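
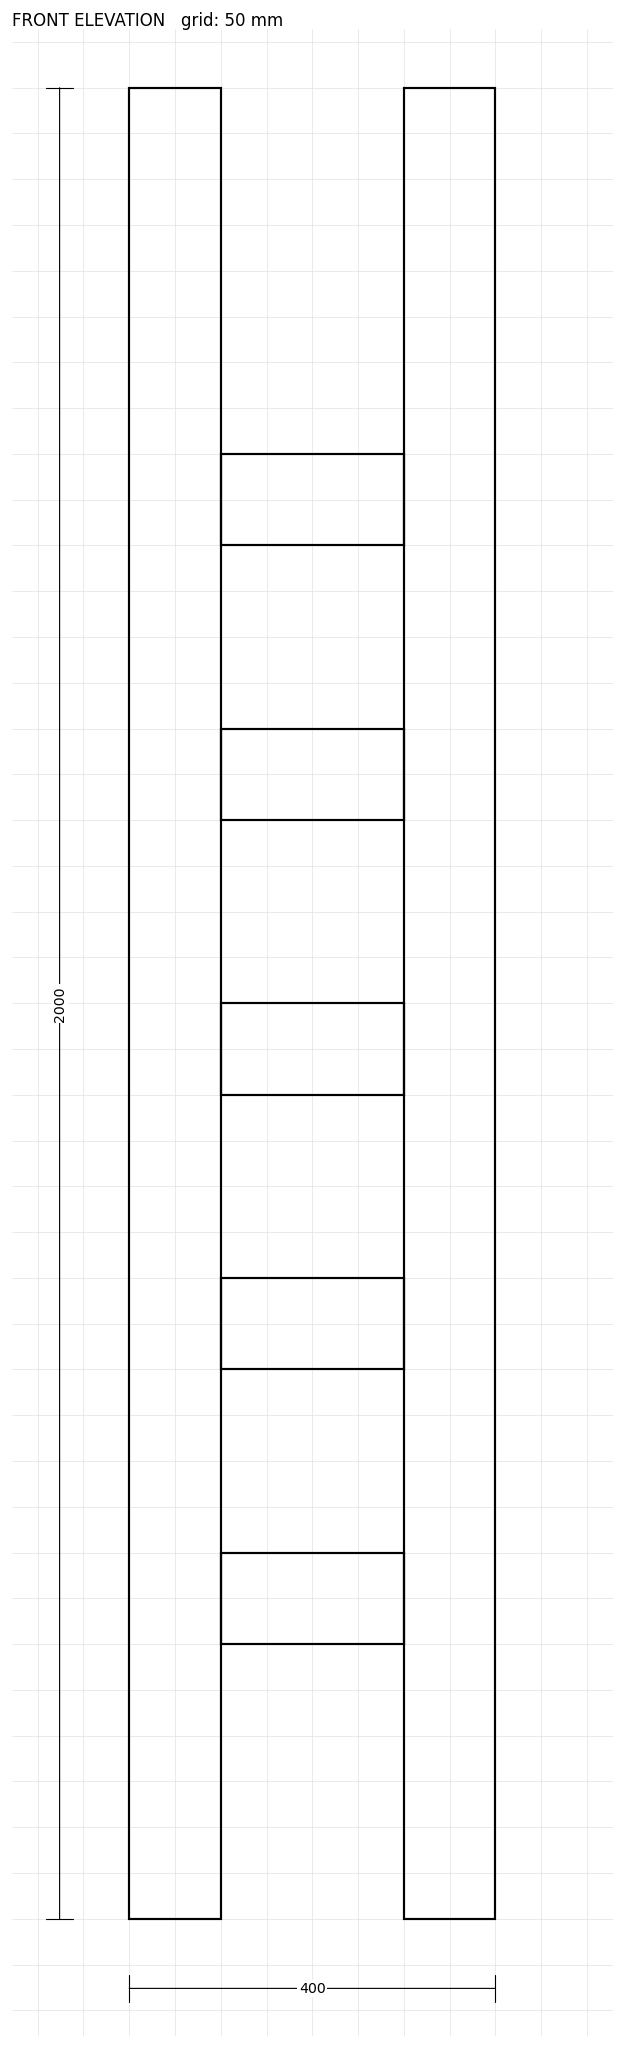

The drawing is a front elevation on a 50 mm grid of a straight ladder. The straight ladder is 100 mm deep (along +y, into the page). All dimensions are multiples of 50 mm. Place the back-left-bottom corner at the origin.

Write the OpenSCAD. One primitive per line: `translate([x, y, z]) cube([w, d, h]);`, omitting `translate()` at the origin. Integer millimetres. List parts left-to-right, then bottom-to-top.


cube([100, 100, 2000]);
translate([100, 0, 300]) cube([200, 100, 100]);
translate([100, 0, 600]) cube([200, 100, 100]);
translate([100, 0, 900]) cube([200, 100, 100]);
translate([100, 0, 1200]) cube([200, 100, 100]);
translate([100, 0, 1500]) cube([200, 100, 100]);
translate([300, 0, 0]) cube([100, 100, 2000]);


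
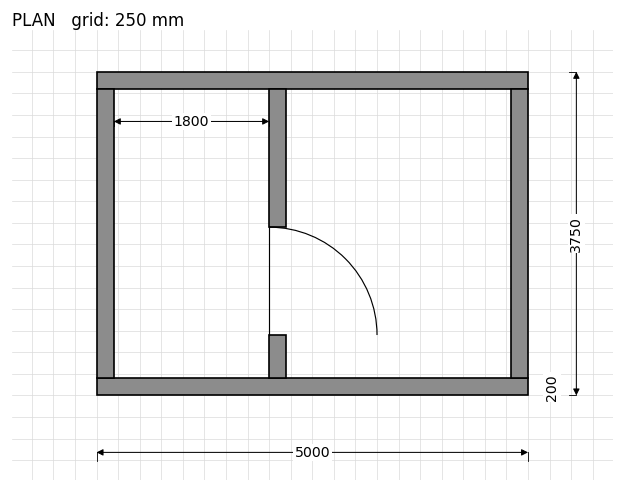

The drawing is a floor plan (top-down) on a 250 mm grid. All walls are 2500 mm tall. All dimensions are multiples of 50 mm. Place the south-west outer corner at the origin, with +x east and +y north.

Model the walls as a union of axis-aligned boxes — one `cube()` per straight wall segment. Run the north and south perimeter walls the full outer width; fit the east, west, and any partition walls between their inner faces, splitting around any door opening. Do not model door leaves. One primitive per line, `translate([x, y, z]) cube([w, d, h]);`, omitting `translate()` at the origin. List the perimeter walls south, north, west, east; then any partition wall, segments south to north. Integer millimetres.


cube([5000, 200, 2500]);
translate([0, 3550, 0]) cube([5000, 200, 2500]);
translate([0, 200, 0]) cube([200, 3350, 2500]);
translate([4800, 200, 0]) cube([200, 3350, 2500]);
translate([2000, 200, 0]) cube([200, 500, 2500]);
translate([2000, 1950, 0]) cube([200, 1600, 2500]);


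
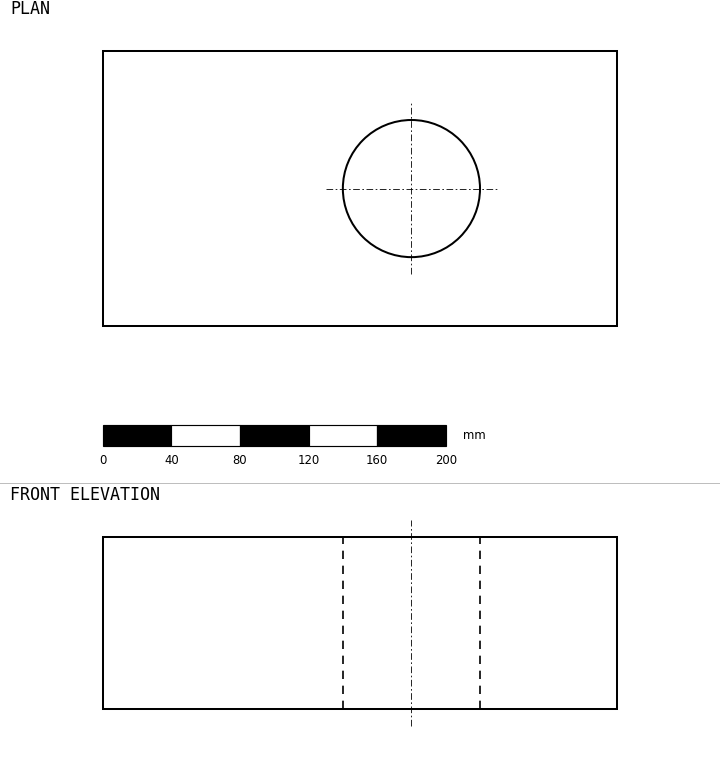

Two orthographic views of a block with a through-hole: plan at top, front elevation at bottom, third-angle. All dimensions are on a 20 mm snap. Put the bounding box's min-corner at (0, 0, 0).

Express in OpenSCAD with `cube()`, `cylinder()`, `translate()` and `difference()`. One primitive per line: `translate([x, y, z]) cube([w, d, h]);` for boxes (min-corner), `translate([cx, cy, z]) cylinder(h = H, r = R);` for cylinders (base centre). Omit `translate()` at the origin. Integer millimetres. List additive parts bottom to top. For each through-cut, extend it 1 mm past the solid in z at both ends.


difference() {
  cube([300, 160, 100]);
  translate([180, 80, -1]) cylinder(h = 102, r = 40);
}


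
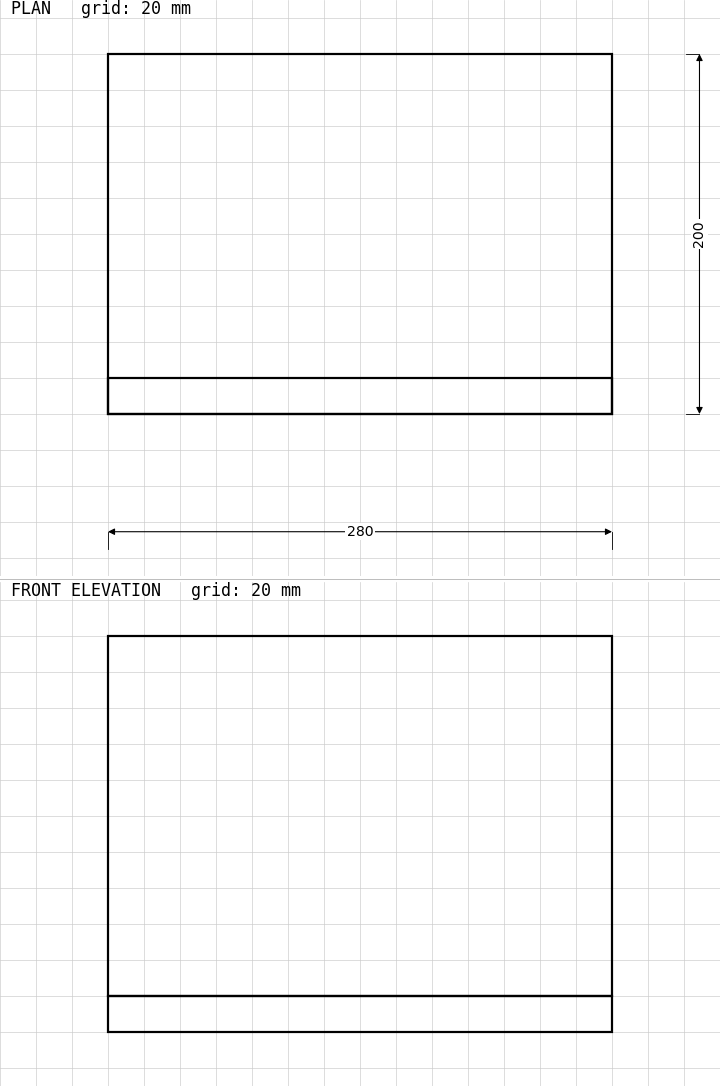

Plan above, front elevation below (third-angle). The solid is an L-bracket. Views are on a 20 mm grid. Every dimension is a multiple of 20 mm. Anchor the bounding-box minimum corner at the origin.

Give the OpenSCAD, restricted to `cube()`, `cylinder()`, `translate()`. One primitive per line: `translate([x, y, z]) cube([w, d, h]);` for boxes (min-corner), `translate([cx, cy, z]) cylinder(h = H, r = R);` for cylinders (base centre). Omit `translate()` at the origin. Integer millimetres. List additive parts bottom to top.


cube([280, 200, 20]);
translate([0, 0, 20]) cube([280, 20, 200]);


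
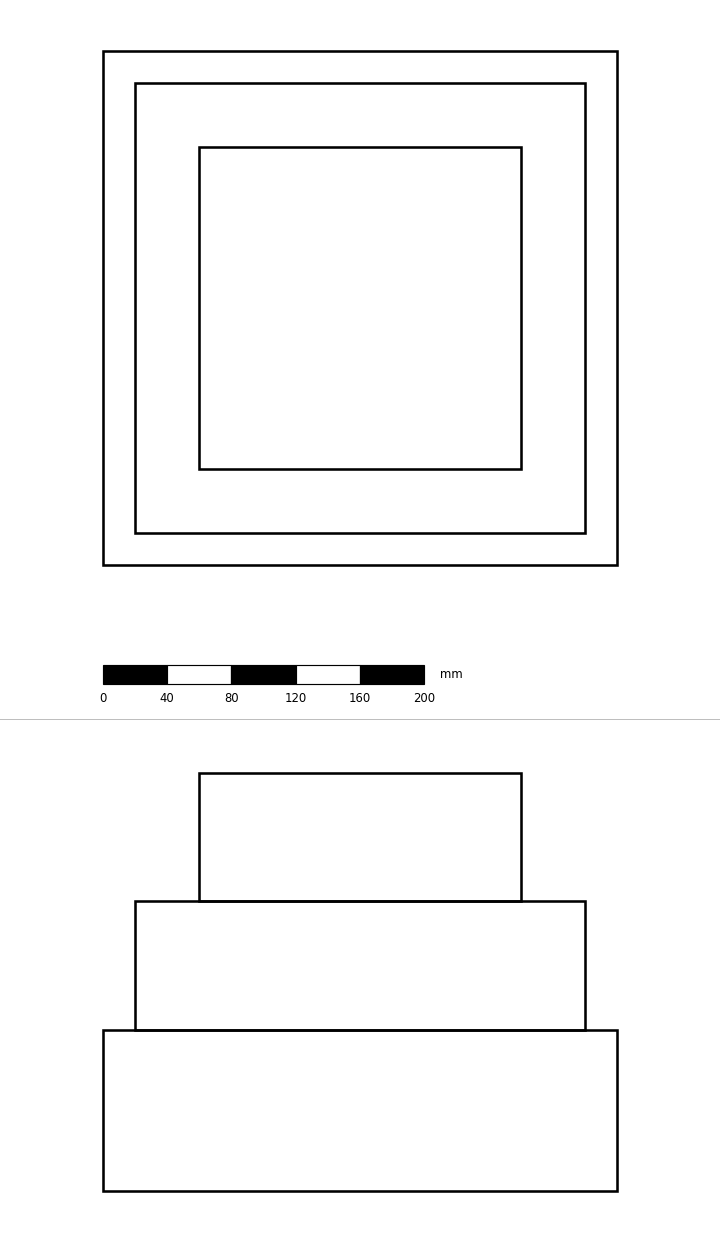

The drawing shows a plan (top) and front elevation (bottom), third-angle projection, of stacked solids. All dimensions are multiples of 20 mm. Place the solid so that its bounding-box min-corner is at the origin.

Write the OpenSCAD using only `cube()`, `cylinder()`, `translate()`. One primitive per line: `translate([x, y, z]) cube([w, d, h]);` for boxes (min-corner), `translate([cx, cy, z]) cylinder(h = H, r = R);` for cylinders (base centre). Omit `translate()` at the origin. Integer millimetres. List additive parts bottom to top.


cube([320, 320, 100]);
translate([20, 20, 100]) cube([280, 280, 80]);
translate([60, 60, 180]) cube([200, 200, 80]);


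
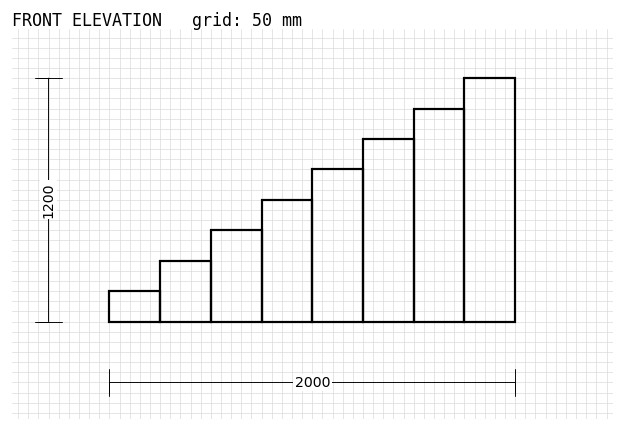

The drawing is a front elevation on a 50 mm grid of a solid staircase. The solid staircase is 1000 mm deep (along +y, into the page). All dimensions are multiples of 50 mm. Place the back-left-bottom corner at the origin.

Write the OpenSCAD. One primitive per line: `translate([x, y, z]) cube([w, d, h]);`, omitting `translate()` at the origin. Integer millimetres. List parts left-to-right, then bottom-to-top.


cube([250, 1000, 150]);
translate([250, 0, 0]) cube([250, 1000, 300]);
translate([500, 0, 0]) cube([250, 1000, 450]);
translate([750, 0, 0]) cube([250, 1000, 600]);
translate([1000, 0, 0]) cube([250, 1000, 750]);
translate([1250, 0, 0]) cube([250, 1000, 900]);
translate([1500, 0, 0]) cube([250, 1000, 1050]);
translate([1750, 0, 0]) cube([250, 1000, 1200]);


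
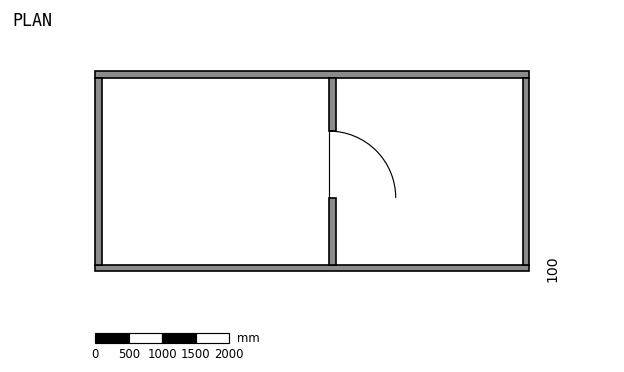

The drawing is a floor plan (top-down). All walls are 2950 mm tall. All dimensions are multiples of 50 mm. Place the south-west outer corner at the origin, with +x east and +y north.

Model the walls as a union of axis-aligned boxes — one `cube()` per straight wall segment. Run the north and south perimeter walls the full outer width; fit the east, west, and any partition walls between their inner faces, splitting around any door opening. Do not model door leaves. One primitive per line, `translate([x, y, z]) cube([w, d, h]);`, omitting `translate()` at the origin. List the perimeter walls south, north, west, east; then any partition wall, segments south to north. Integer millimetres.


cube([6500, 100, 2950]);
translate([0, 2900, 0]) cube([6500, 100, 2950]);
translate([0, 100, 0]) cube([100, 2800, 2950]);
translate([6400, 100, 0]) cube([100, 2800, 2950]);
translate([3500, 100, 0]) cube([100, 1000, 2950]);
translate([3500, 2100, 0]) cube([100, 800, 2950]);


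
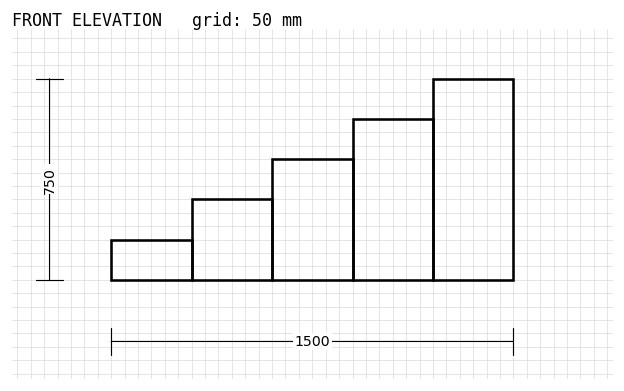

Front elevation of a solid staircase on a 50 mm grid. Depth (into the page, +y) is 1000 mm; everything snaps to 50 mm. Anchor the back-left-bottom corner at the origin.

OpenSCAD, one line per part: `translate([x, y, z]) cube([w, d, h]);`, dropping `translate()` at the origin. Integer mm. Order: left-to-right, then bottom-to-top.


cube([300, 1000, 150]);
translate([300, 0, 0]) cube([300, 1000, 300]);
translate([600, 0, 0]) cube([300, 1000, 450]);
translate([900, 0, 0]) cube([300, 1000, 600]);
translate([1200, 0, 0]) cube([300, 1000, 750]);


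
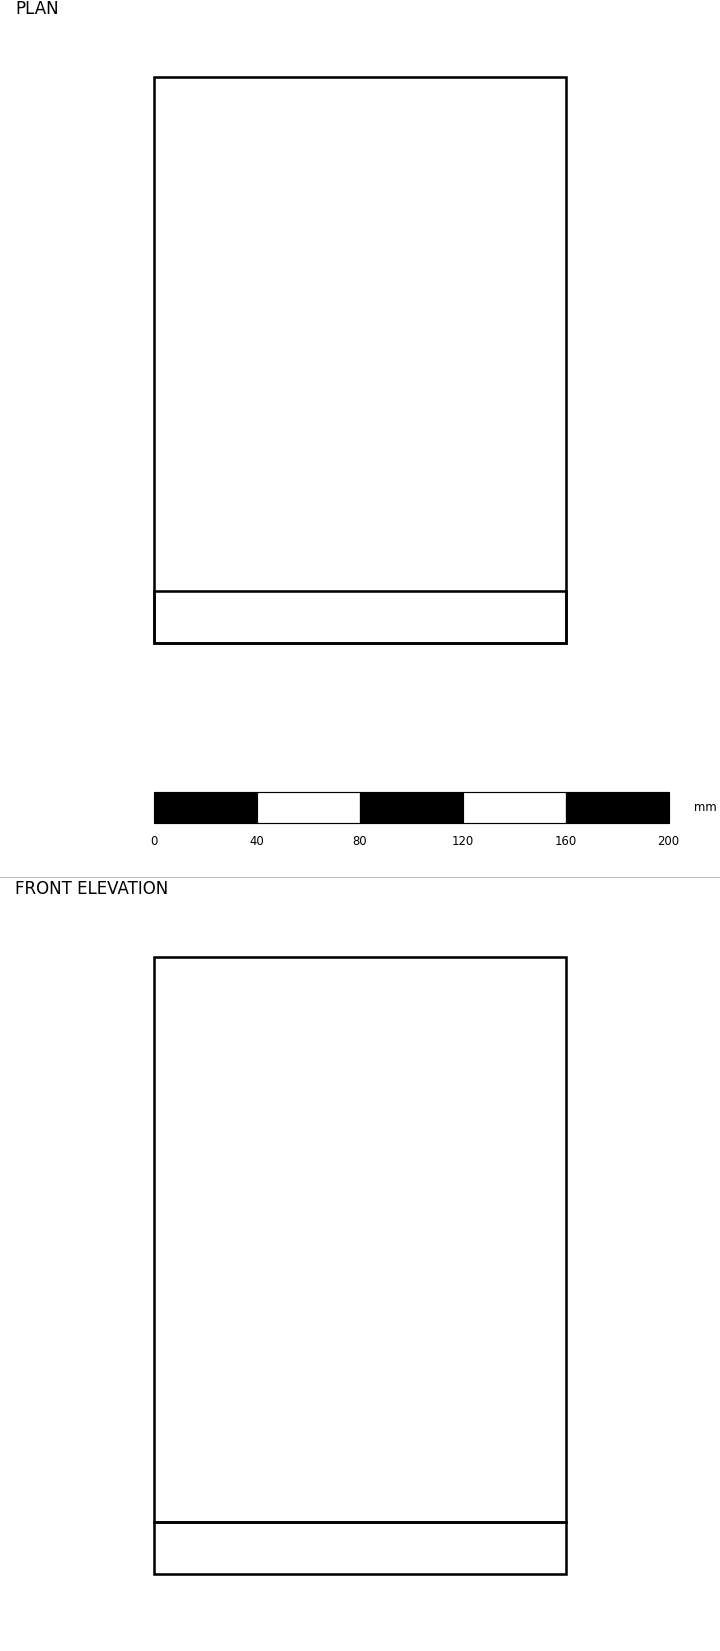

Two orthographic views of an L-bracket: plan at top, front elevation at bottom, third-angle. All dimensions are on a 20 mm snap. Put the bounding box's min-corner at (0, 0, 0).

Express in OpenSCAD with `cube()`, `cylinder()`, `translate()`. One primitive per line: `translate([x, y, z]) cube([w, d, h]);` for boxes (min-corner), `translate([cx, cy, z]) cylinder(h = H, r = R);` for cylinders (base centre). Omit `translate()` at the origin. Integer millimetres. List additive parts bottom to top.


cube([160, 220, 20]);
translate([0, 0, 20]) cube([160, 20, 220]);


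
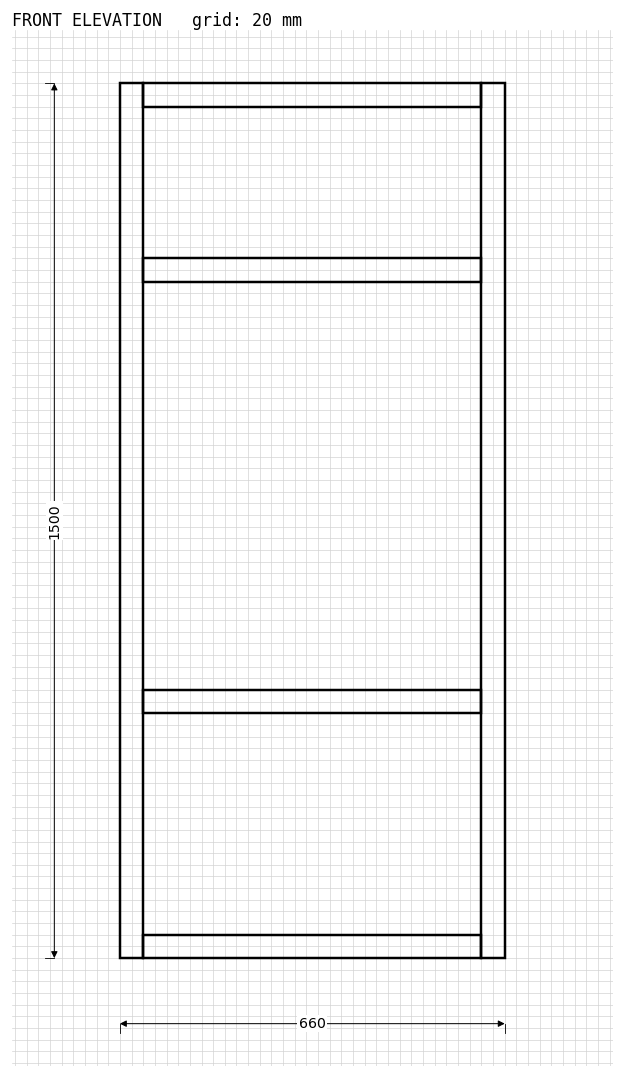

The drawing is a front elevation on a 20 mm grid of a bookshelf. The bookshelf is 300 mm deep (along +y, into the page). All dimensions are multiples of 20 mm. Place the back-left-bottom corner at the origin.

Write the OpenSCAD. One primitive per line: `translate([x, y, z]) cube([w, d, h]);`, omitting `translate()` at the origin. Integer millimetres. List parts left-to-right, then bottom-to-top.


cube([40, 300, 1500]);
translate([40, 0, 0]) cube([580, 300, 40]);
translate([40, 0, 420]) cube([580, 300, 40]);
translate([40, 0, 1160]) cube([580, 300, 40]);
translate([40, 0, 1460]) cube([580, 300, 40]);
translate([620, 0, 0]) cube([40, 300, 1500]);


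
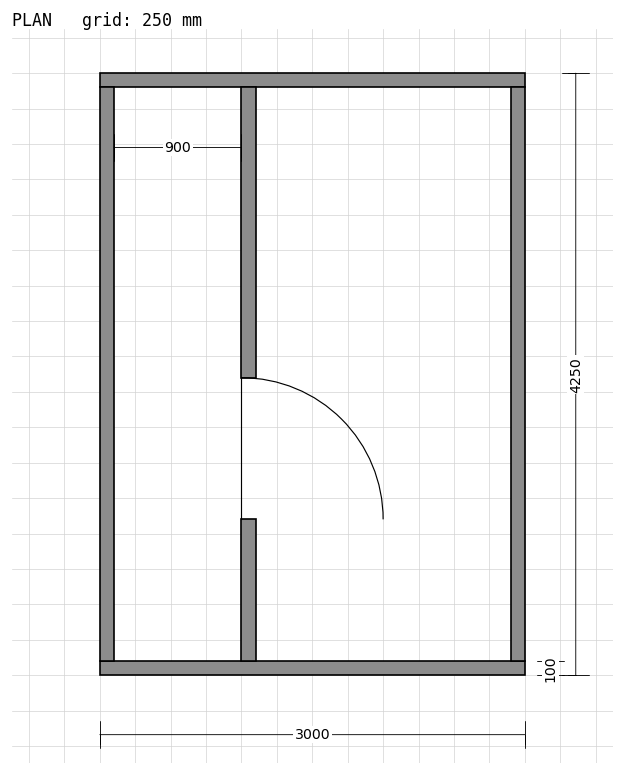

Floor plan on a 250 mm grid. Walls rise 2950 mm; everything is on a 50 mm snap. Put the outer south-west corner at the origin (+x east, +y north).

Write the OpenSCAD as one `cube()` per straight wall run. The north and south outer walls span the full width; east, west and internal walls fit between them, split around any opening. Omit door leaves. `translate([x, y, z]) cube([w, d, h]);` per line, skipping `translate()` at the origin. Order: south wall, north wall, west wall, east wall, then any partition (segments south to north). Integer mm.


cube([3000, 100, 2950]);
translate([0, 4150, 0]) cube([3000, 100, 2950]);
translate([0, 100, 0]) cube([100, 4050, 2950]);
translate([2900, 100, 0]) cube([100, 4050, 2950]);
translate([1000, 100, 0]) cube([100, 1000, 2950]);
translate([1000, 2100, 0]) cube([100, 2050, 2950]);


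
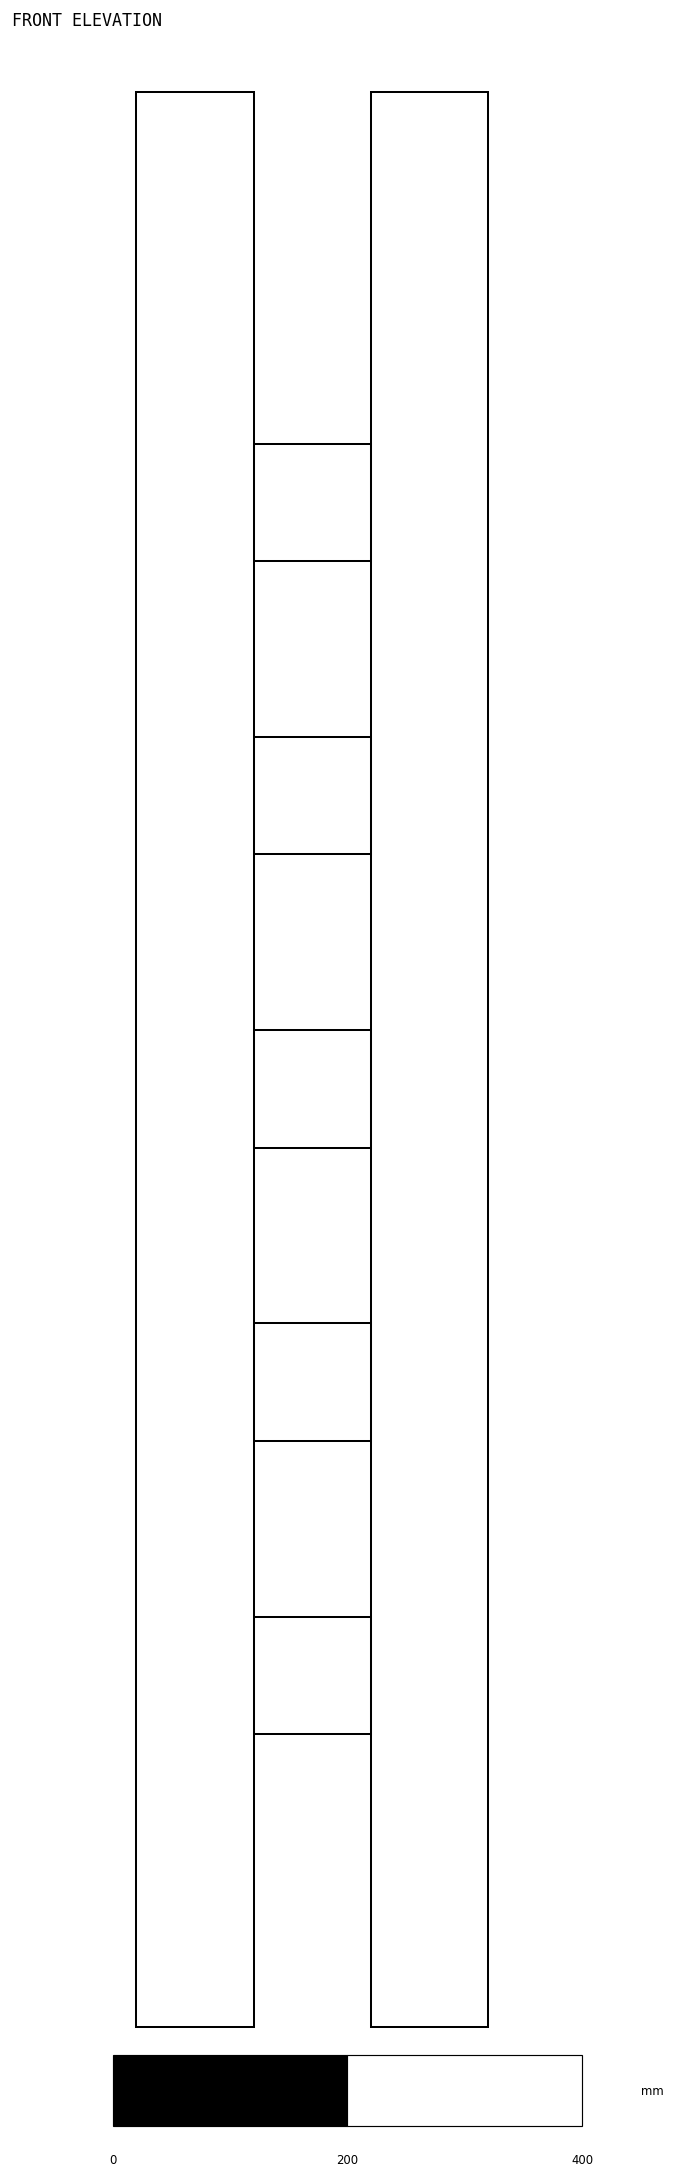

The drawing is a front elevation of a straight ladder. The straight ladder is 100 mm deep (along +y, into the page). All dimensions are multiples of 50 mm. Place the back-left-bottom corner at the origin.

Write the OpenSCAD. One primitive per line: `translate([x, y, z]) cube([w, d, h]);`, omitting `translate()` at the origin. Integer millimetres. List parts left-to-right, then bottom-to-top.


cube([100, 100, 1650]);
translate([100, 0, 250]) cube([100, 100, 100]);
translate([100, 0, 500]) cube([100, 100, 100]);
translate([100, 0, 750]) cube([100, 100, 100]);
translate([100, 0, 1000]) cube([100, 100, 100]);
translate([100, 0, 1250]) cube([100, 100, 100]);
translate([200, 0, 0]) cube([100, 100, 1650]);


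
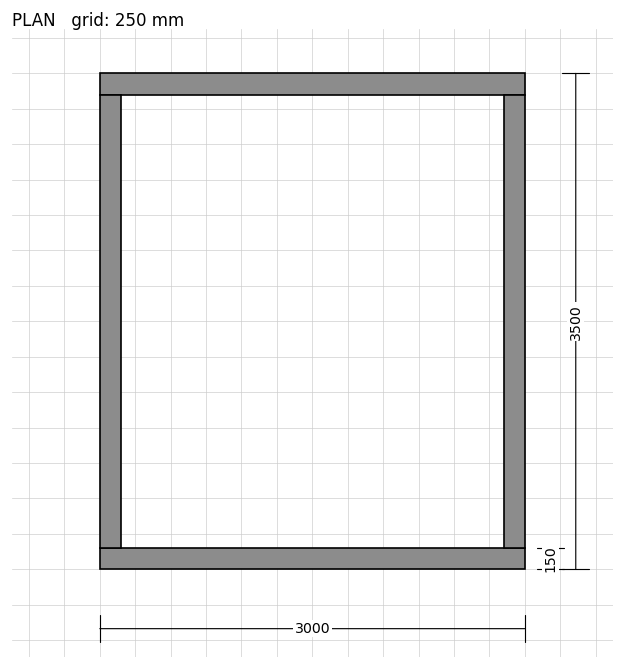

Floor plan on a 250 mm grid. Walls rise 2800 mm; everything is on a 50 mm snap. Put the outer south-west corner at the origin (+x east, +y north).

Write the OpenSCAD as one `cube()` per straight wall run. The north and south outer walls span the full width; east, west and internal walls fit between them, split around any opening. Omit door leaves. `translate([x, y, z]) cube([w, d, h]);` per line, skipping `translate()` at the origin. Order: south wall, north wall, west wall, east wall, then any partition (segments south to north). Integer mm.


cube([3000, 150, 2800]);
translate([0, 3350, 0]) cube([3000, 150, 2800]);
translate([0, 150, 0]) cube([150, 3200, 2800]);
translate([2850, 150, 0]) cube([150, 3200, 2800]);


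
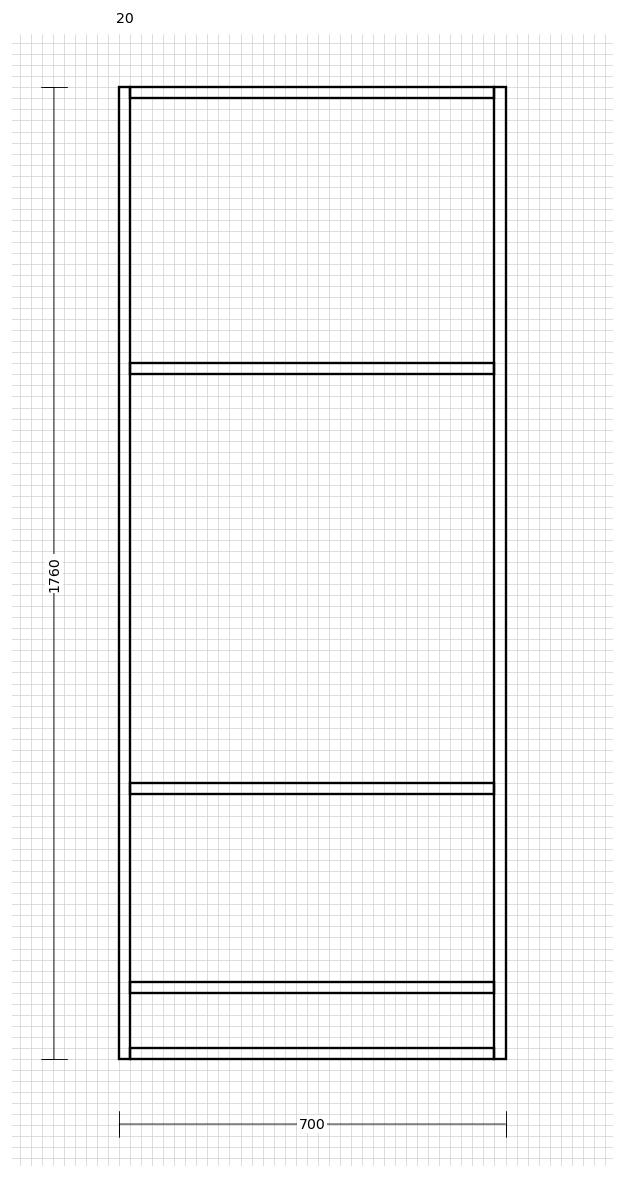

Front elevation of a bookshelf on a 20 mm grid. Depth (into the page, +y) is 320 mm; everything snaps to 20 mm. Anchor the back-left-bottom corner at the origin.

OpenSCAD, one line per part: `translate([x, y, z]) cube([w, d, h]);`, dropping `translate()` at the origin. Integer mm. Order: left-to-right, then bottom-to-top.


cube([20, 320, 1760]);
translate([20, 0, 0]) cube([660, 320, 20]);
translate([20, 0, 120]) cube([660, 320, 20]);
translate([20, 0, 480]) cube([660, 320, 20]);
translate([20, 0, 1240]) cube([660, 320, 20]);
translate([20, 0, 1740]) cube([660, 320, 20]);
translate([680, 0, 0]) cube([20, 320, 1760]);


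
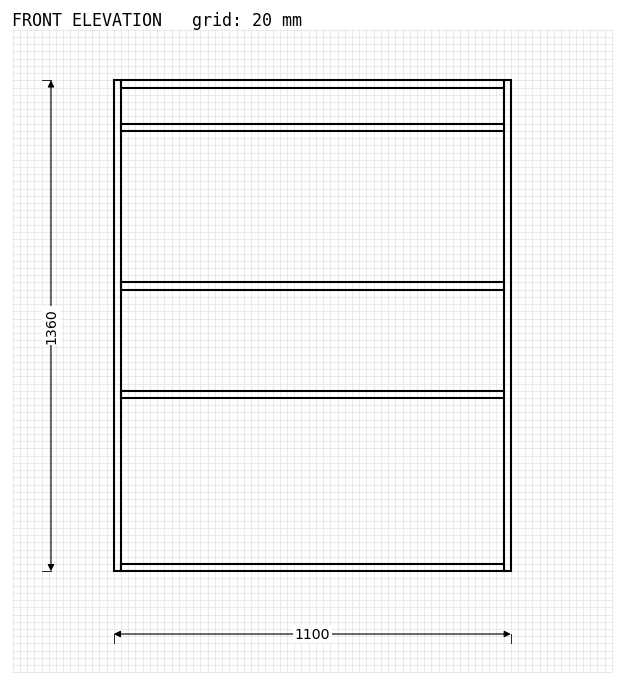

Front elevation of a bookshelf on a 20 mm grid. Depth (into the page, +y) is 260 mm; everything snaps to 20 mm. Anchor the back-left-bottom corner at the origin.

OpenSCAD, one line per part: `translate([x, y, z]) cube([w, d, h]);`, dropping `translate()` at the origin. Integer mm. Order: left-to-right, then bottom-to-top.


cube([20, 260, 1360]);
translate([20, 0, 0]) cube([1060, 260, 20]);
translate([20, 0, 480]) cube([1060, 260, 20]);
translate([20, 0, 780]) cube([1060, 260, 20]);
translate([20, 0, 1220]) cube([1060, 260, 20]);
translate([20, 0, 1340]) cube([1060, 260, 20]);
translate([1080, 0, 0]) cube([20, 260, 1360]);


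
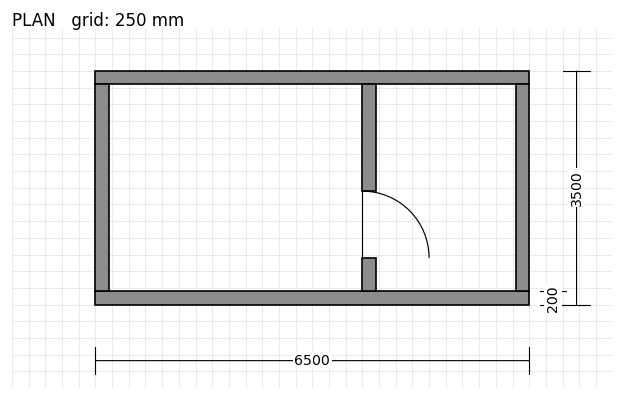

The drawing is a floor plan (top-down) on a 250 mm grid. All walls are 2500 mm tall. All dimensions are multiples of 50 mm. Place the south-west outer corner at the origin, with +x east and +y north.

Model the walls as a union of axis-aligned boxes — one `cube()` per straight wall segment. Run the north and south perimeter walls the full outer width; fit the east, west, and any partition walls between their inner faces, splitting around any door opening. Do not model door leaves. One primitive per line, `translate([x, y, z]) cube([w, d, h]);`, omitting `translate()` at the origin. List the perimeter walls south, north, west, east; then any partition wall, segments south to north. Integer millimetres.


cube([6500, 200, 2500]);
translate([0, 3300, 0]) cube([6500, 200, 2500]);
translate([0, 200, 0]) cube([200, 3100, 2500]);
translate([6300, 200, 0]) cube([200, 3100, 2500]);
translate([4000, 200, 0]) cube([200, 500, 2500]);
translate([4000, 1700, 0]) cube([200, 1600, 2500]);


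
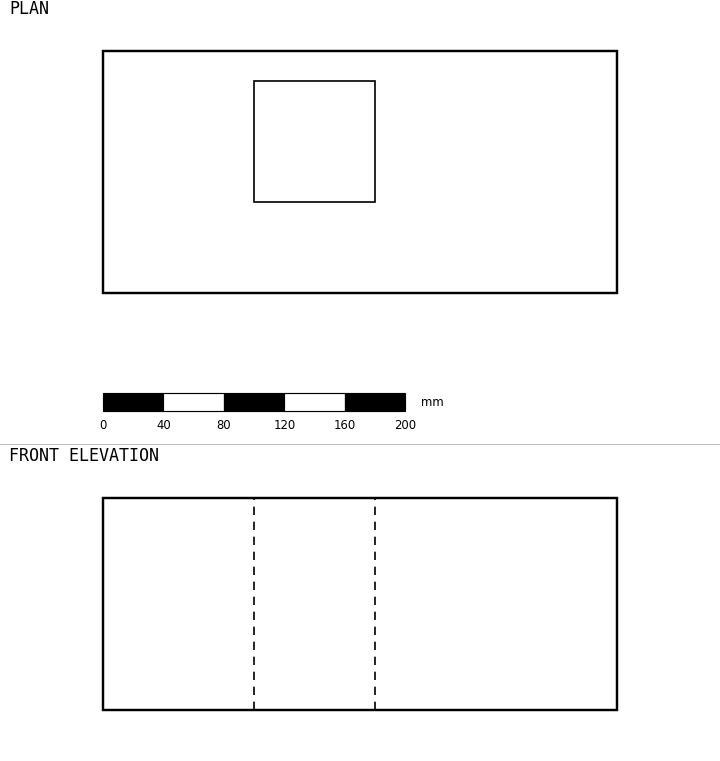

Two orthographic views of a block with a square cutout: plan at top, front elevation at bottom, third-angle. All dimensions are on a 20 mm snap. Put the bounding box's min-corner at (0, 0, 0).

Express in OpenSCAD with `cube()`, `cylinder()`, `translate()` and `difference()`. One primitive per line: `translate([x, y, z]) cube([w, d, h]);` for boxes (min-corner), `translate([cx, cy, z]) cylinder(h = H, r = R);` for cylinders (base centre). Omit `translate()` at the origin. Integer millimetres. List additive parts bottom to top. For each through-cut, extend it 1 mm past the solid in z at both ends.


difference() {
  cube([340, 160, 140]);
  translate([100, 60, -1]) cube([80, 80, 142]);
}


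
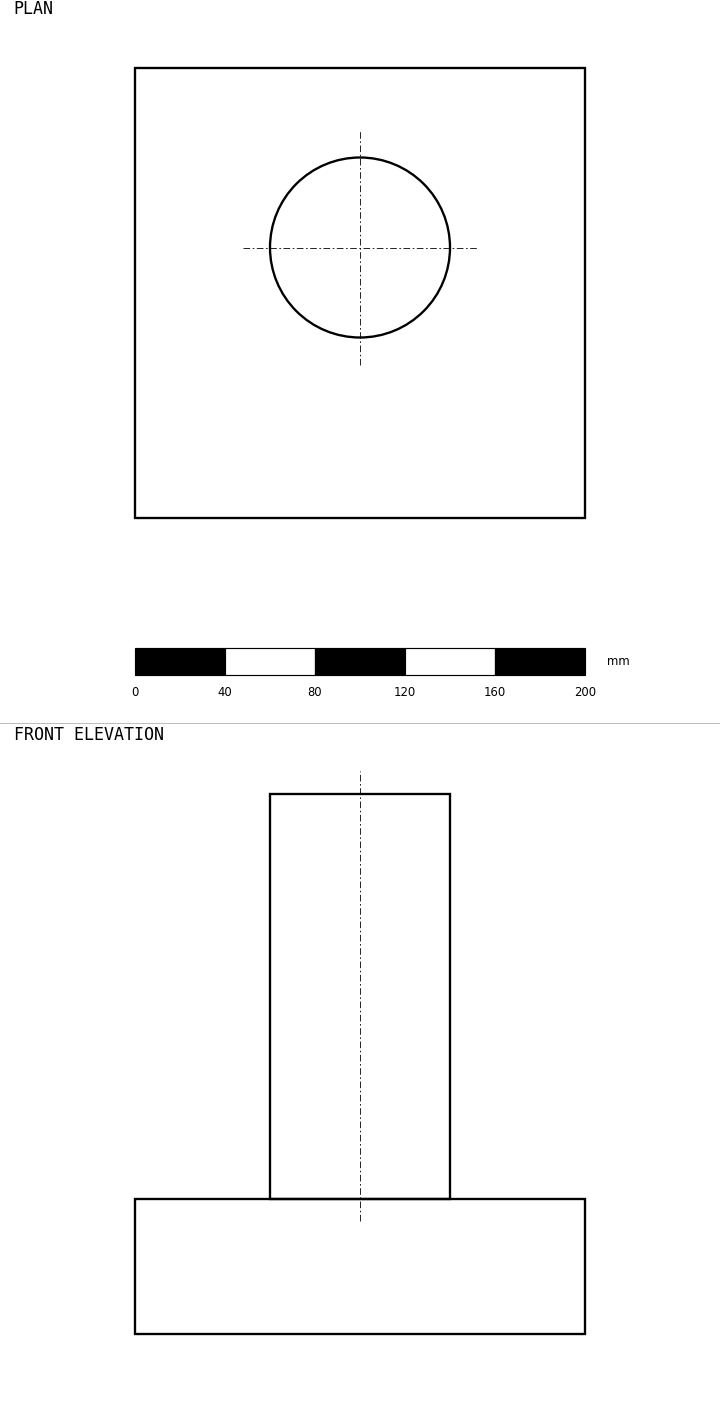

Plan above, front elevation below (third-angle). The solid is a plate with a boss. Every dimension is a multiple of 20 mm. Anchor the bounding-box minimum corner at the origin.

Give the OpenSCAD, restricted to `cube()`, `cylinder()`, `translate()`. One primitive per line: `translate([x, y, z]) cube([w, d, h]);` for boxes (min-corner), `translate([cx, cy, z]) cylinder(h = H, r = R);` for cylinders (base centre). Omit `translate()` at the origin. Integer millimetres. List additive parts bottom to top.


cube([200, 200, 60]);
translate([100, 120, 60]) cylinder(h = 180, r = 40);


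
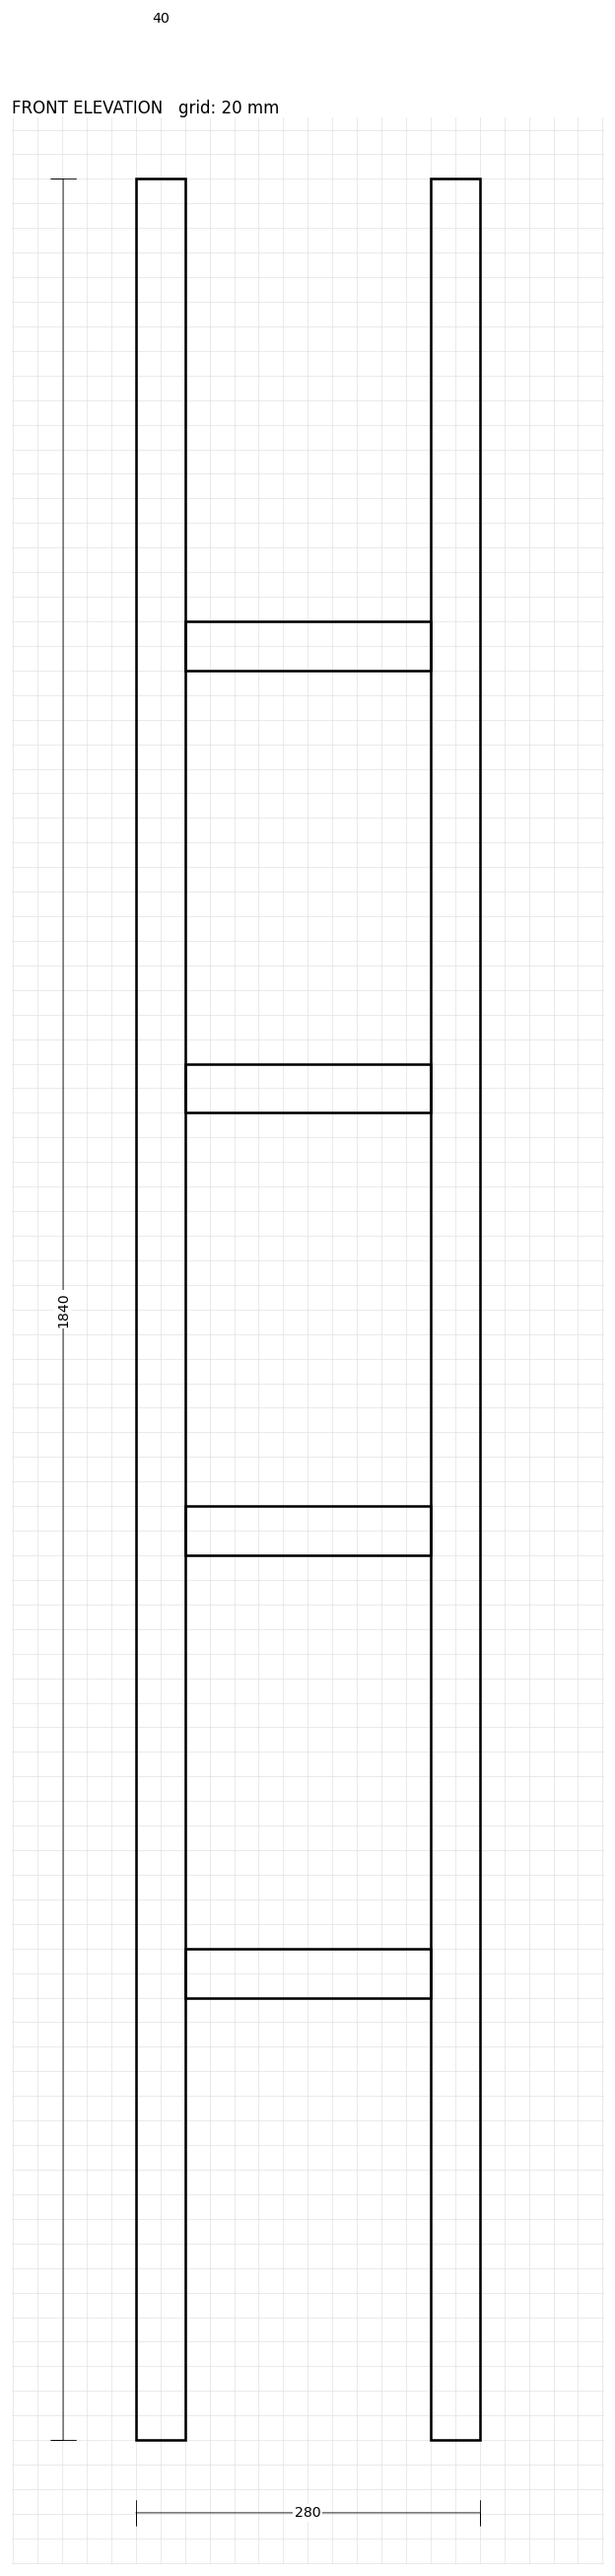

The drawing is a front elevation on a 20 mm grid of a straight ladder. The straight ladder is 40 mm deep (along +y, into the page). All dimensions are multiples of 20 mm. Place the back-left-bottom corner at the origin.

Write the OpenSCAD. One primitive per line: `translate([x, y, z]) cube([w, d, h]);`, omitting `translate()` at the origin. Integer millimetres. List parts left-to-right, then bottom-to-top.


cube([40, 40, 1840]);
translate([40, 0, 360]) cube([200, 40, 40]);
translate([40, 0, 720]) cube([200, 40, 40]);
translate([40, 0, 1080]) cube([200, 40, 40]);
translate([40, 0, 1440]) cube([200, 40, 40]);
translate([240, 0, 0]) cube([40, 40, 1840]);


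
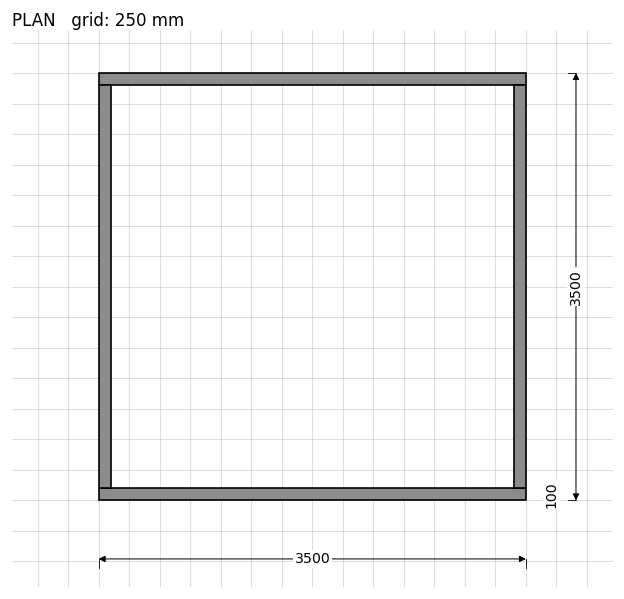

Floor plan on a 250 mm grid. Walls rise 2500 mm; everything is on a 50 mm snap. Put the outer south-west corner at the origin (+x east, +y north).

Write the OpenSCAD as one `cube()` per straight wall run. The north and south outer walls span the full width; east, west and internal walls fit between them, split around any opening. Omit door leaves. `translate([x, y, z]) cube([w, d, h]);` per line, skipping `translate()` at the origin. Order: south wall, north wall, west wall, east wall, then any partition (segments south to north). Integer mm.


cube([3500, 100, 2500]);
translate([0, 3400, 0]) cube([3500, 100, 2500]);
translate([0, 100, 0]) cube([100, 3300, 2500]);
translate([3400, 100, 0]) cube([100, 3300, 2500]);


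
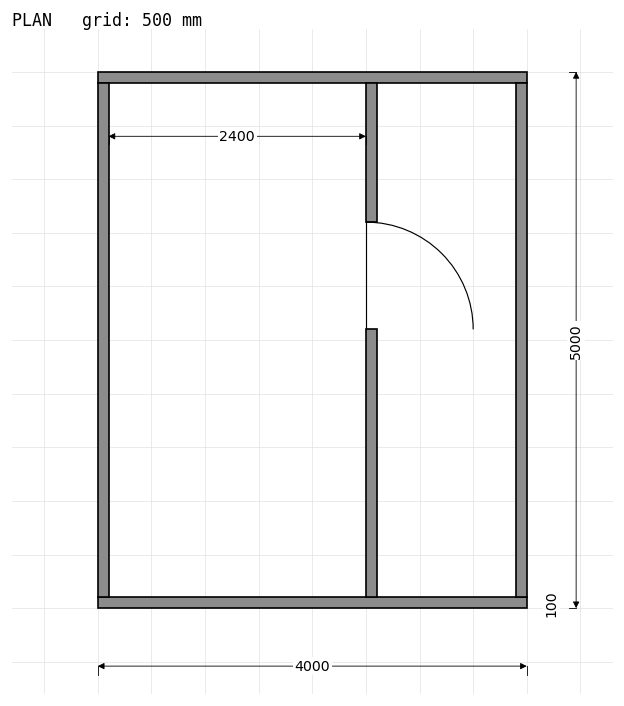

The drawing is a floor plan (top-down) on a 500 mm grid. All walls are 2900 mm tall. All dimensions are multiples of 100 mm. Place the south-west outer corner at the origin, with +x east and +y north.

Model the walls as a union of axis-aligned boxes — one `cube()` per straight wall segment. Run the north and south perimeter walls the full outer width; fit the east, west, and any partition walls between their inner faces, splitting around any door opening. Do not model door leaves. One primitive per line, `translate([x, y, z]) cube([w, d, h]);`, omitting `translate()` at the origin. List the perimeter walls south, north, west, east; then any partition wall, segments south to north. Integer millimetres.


cube([4000, 100, 2900]);
translate([0, 4900, 0]) cube([4000, 100, 2900]);
translate([0, 100, 0]) cube([100, 4800, 2900]);
translate([3900, 100, 0]) cube([100, 4800, 2900]);
translate([2500, 100, 0]) cube([100, 2500, 2900]);
translate([2500, 3600, 0]) cube([100, 1300, 2900]);


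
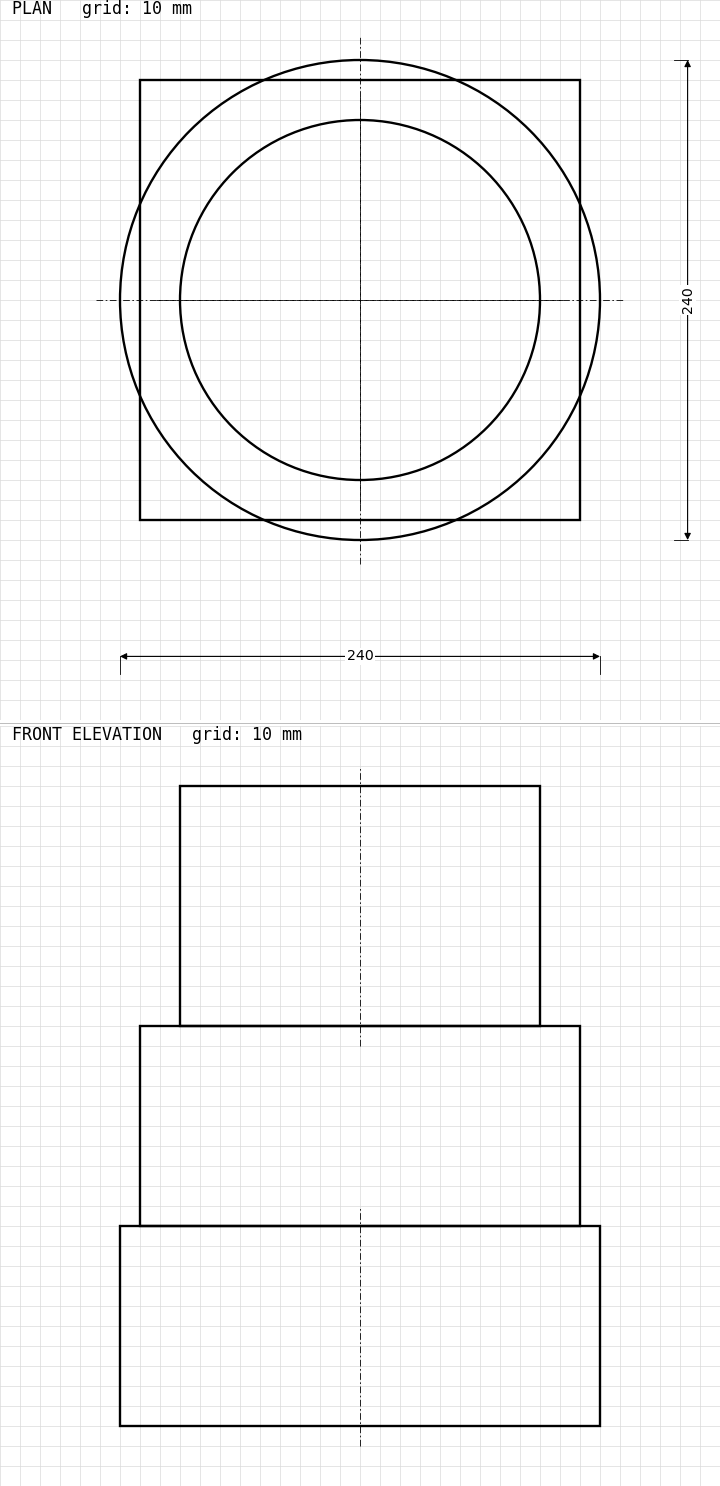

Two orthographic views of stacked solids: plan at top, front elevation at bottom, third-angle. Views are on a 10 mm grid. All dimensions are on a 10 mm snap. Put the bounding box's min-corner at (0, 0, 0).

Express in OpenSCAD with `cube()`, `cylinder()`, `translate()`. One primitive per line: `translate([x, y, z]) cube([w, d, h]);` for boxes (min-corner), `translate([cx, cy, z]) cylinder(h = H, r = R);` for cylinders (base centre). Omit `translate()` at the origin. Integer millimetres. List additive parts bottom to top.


translate([120, 120, 0]) cylinder(h = 100, r = 120);
translate([10, 10, 100]) cube([220, 220, 100]);
translate([120, 120, 200]) cylinder(h = 120, r = 90);


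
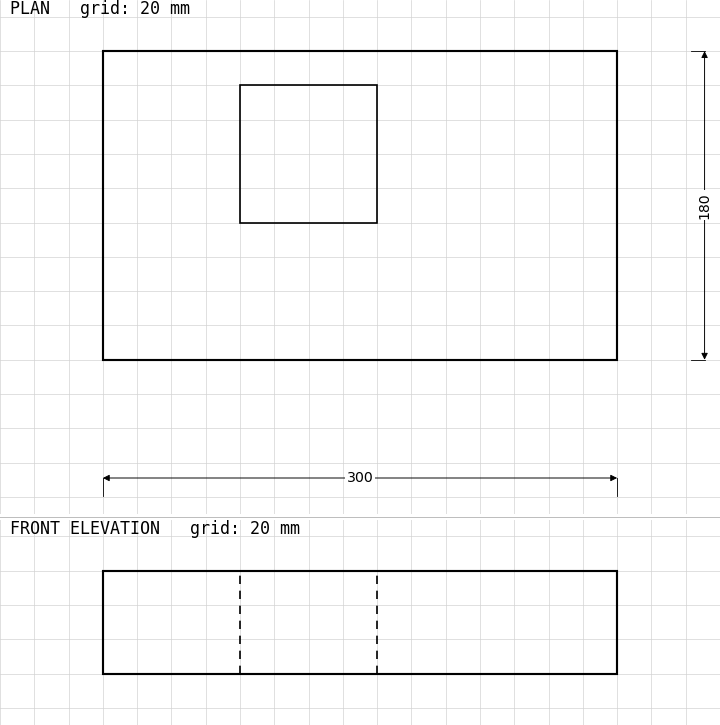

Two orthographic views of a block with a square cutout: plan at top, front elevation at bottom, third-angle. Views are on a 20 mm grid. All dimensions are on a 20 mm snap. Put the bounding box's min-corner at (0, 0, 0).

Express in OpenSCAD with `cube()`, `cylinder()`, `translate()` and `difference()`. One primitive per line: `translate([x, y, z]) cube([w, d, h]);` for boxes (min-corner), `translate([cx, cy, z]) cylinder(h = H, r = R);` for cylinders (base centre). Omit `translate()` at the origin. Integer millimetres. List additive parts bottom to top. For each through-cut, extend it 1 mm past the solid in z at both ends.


difference() {
  cube([300, 180, 60]);
  translate([80, 80, -1]) cube([80, 80, 62]);
}


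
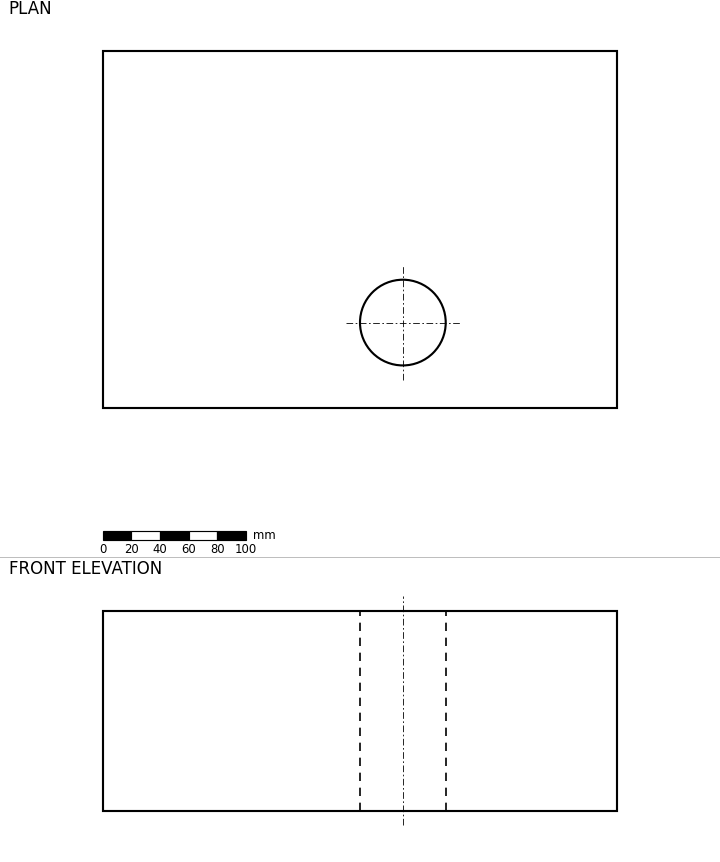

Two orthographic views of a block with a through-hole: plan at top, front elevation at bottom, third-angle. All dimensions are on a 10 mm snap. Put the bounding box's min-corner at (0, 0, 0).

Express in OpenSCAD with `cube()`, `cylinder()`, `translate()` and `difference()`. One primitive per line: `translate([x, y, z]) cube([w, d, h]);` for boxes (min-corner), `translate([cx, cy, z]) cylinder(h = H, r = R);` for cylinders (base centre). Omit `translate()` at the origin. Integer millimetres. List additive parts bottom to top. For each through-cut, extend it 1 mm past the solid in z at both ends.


difference() {
  cube([360, 250, 140]);
  translate([210, 60, -1]) cylinder(h = 142, r = 30);
}


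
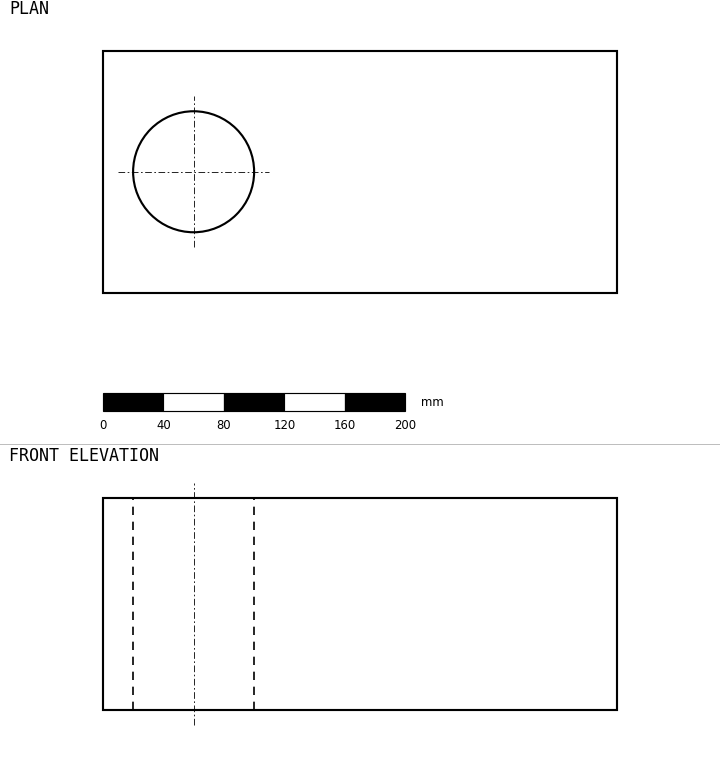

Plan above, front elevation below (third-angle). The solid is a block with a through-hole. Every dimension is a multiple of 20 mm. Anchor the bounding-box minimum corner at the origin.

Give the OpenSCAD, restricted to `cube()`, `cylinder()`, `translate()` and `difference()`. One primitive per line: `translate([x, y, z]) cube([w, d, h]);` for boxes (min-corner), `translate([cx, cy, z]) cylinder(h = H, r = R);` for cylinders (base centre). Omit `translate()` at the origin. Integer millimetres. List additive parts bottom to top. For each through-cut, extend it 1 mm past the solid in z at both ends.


difference() {
  cube([340, 160, 140]);
  translate([60, 80, -1]) cylinder(h = 142, r = 40);
}


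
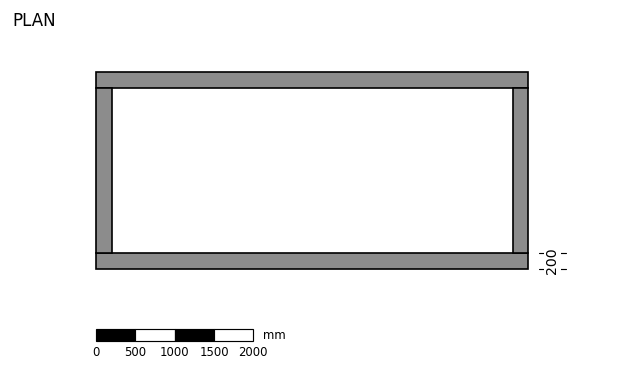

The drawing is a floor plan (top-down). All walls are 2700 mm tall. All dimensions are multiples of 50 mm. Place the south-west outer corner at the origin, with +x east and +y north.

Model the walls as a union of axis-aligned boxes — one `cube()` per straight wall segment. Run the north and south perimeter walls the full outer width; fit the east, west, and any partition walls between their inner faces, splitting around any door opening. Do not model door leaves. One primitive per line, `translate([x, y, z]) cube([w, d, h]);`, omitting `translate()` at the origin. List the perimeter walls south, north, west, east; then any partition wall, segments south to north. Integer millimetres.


cube([5500, 200, 2700]);
translate([0, 2300, 0]) cube([5500, 200, 2700]);
translate([0, 200, 0]) cube([200, 2100, 2700]);
translate([5300, 200, 0]) cube([200, 2100, 2700]);


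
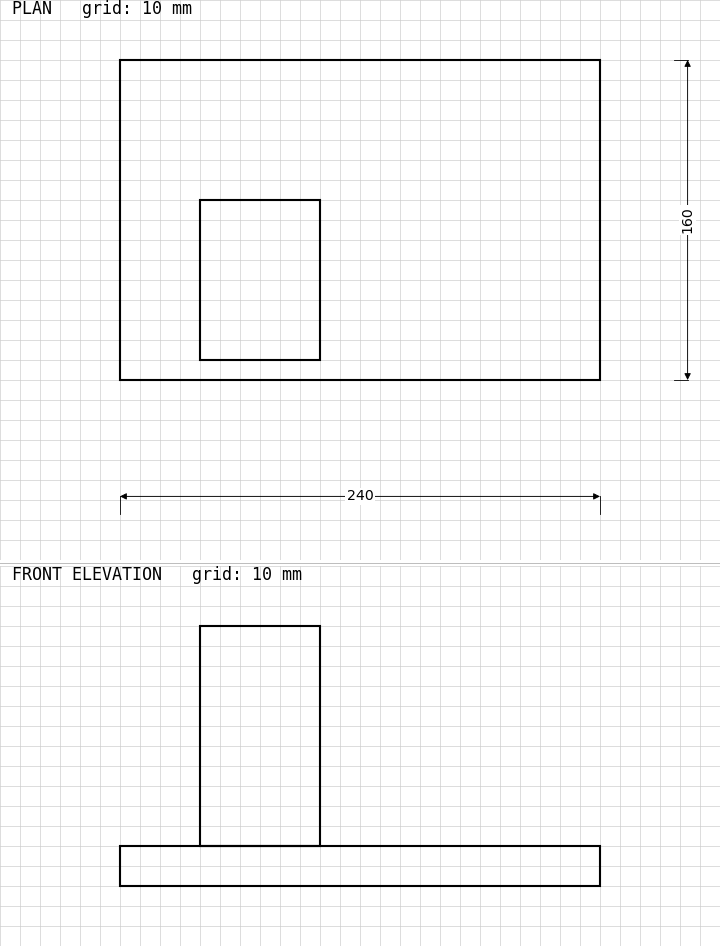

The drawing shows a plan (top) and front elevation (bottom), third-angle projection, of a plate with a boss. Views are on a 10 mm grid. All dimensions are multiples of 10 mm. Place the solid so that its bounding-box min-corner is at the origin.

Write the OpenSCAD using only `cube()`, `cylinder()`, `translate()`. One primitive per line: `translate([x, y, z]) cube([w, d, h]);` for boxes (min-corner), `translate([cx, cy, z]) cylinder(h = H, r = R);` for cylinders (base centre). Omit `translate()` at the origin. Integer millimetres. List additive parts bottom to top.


cube([240, 160, 20]);
translate([40, 10, 20]) cube([60, 80, 110]);


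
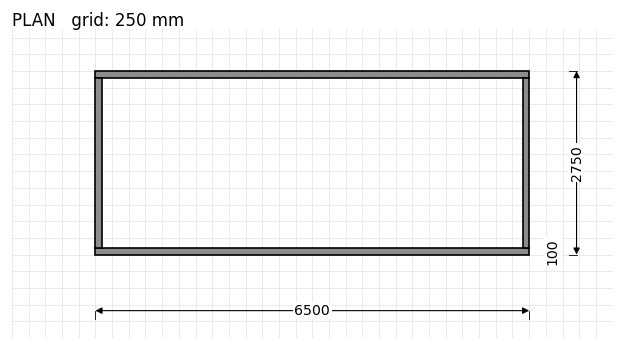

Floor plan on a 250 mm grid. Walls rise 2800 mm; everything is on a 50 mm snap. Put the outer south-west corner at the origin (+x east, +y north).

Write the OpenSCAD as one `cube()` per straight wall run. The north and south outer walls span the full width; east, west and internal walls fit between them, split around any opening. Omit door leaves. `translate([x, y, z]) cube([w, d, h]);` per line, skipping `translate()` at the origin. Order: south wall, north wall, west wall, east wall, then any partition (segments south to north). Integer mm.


cube([6500, 100, 2800]);
translate([0, 2650, 0]) cube([6500, 100, 2800]);
translate([0, 100, 0]) cube([100, 2550, 2800]);
translate([6400, 100, 0]) cube([100, 2550, 2800]);


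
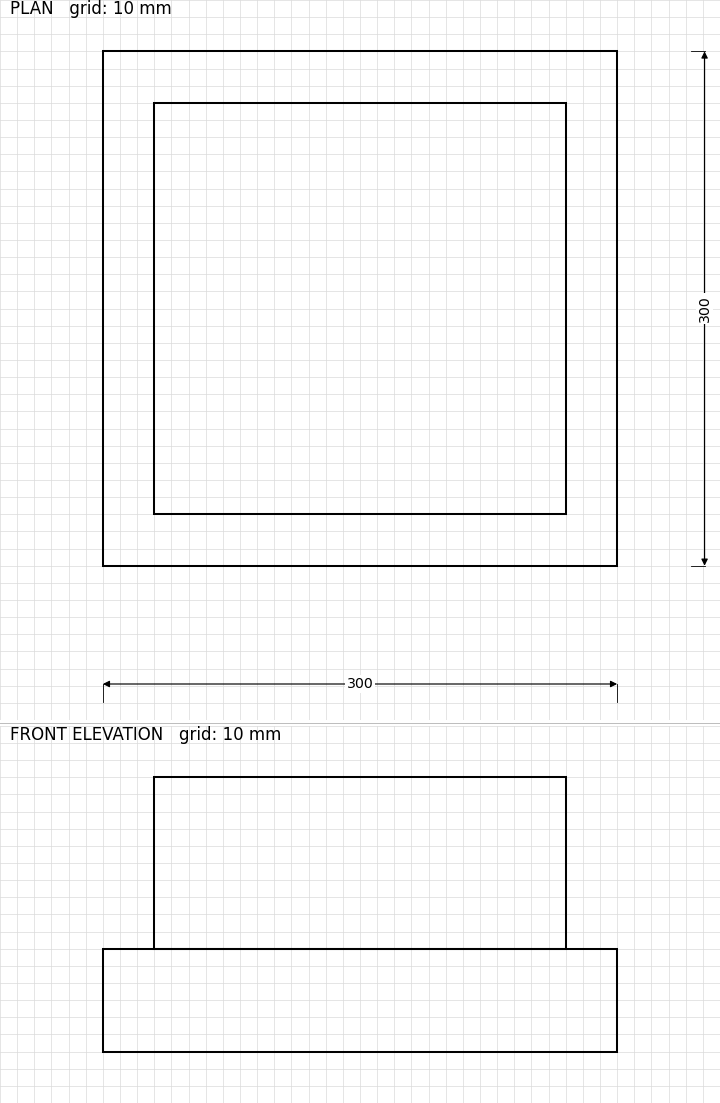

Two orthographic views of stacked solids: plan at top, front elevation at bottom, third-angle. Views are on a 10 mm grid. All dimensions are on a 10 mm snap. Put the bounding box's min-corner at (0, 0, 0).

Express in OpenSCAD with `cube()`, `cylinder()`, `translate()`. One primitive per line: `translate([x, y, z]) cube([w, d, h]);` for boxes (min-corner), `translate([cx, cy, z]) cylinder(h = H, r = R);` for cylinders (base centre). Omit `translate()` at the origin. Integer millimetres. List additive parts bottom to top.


cube([300, 300, 60]);
translate([30, 30, 60]) cube([240, 240, 100]);


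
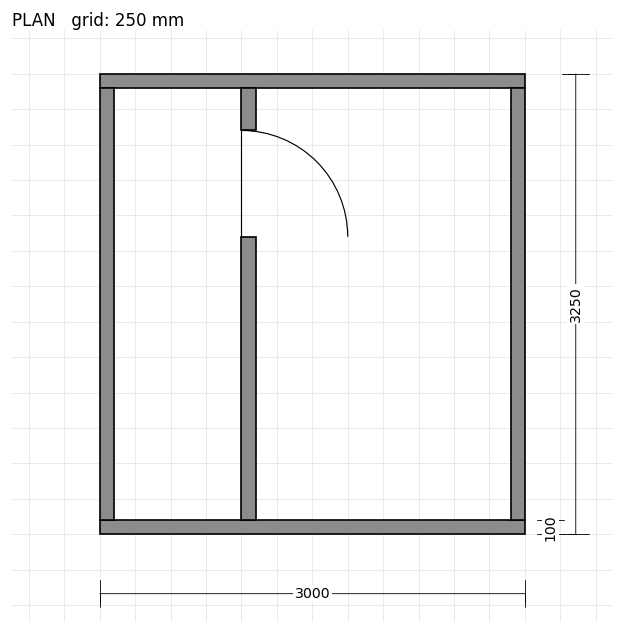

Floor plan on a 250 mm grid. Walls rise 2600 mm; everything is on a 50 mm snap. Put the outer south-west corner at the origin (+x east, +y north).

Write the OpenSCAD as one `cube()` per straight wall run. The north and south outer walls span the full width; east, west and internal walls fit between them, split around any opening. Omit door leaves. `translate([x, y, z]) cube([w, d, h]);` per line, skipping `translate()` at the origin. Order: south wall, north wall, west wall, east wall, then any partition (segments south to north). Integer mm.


cube([3000, 100, 2600]);
translate([0, 3150, 0]) cube([3000, 100, 2600]);
translate([0, 100, 0]) cube([100, 3050, 2600]);
translate([2900, 100, 0]) cube([100, 3050, 2600]);
translate([1000, 100, 0]) cube([100, 2000, 2600]);
translate([1000, 2850, 0]) cube([100, 300, 2600]);


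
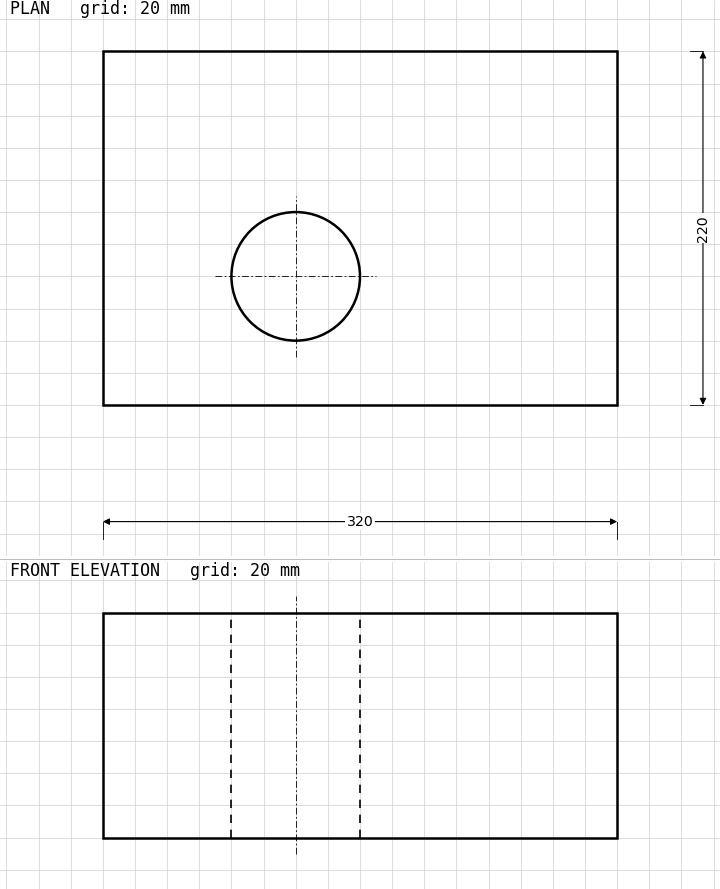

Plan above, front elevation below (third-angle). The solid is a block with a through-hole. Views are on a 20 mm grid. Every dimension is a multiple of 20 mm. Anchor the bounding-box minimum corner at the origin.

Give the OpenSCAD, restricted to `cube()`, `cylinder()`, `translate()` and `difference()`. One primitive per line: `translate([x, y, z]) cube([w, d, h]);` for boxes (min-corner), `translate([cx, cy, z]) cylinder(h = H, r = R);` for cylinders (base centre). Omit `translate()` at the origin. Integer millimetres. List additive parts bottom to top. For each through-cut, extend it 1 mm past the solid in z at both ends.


difference() {
  cube([320, 220, 140]);
  translate([120, 80, -1]) cylinder(h = 142, r = 40);
}


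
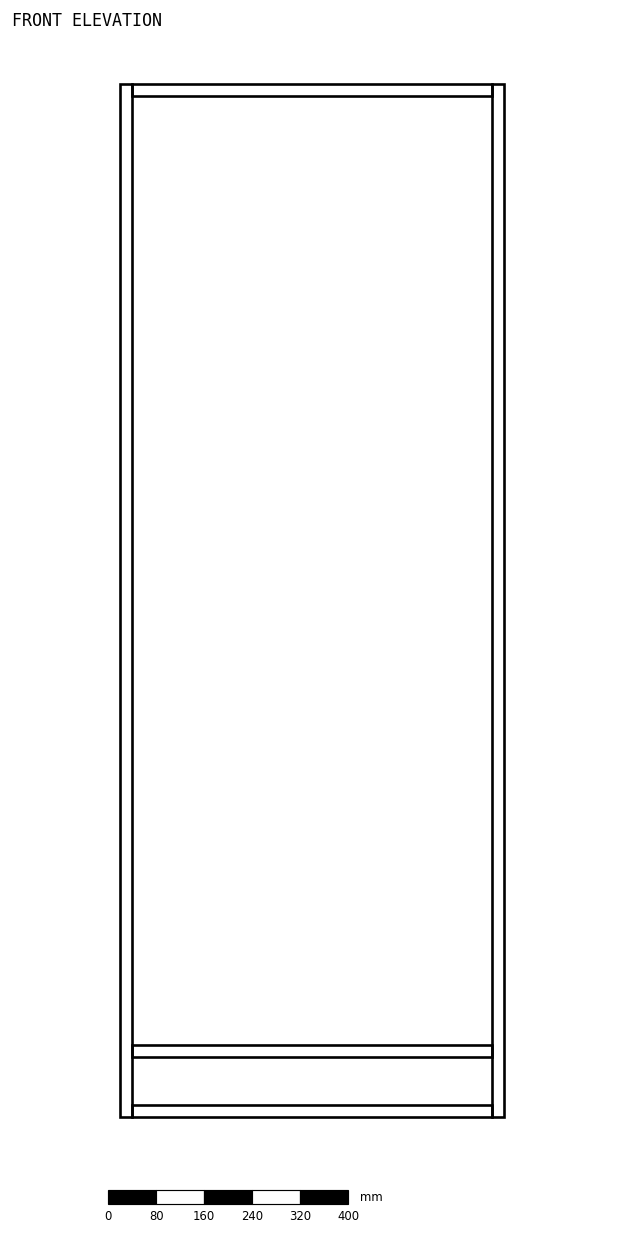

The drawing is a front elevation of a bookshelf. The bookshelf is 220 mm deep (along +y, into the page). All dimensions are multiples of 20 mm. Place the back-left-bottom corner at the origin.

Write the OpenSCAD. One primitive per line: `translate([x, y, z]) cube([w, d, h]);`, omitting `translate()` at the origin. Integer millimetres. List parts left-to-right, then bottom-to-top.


cube([20, 220, 1720]);
translate([20, 0, 0]) cube([600, 220, 20]);
translate([20, 0, 100]) cube([600, 220, 20]);
translate([20, 0, 1700]) cube([600, 220, 20]);
translate([620, 0, 0]) cube([20, 220, 1720]);


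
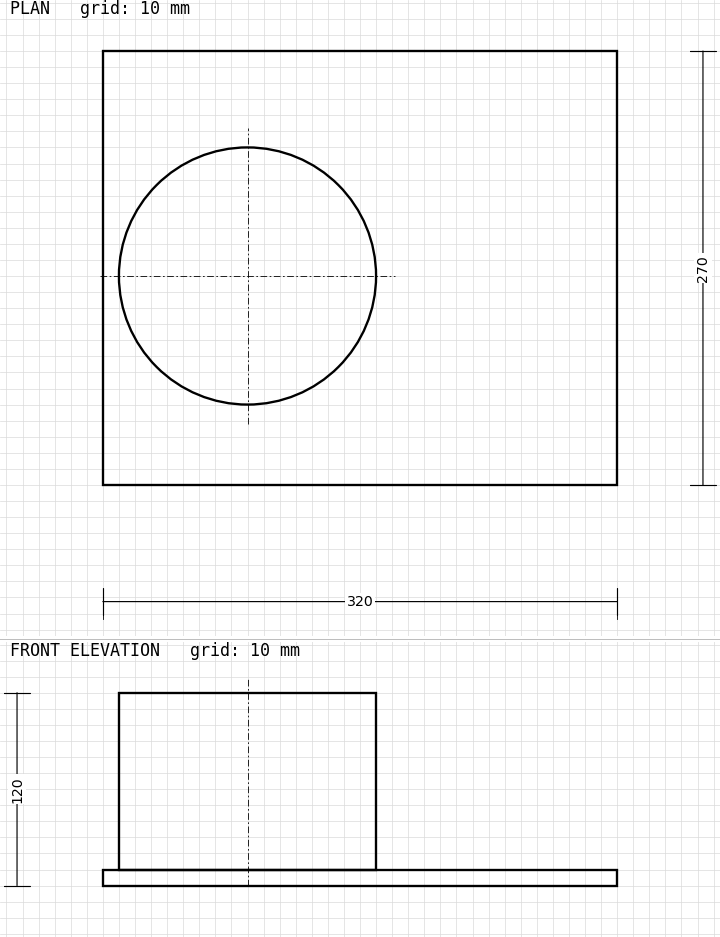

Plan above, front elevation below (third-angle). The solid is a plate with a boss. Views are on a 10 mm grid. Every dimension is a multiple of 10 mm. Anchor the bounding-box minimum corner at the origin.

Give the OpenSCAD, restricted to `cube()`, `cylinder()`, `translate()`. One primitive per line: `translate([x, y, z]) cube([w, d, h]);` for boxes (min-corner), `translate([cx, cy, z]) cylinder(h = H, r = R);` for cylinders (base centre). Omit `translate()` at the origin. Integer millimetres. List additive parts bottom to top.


cube([320, 270, 10]);
translate([90, 130, 10]) cylinder(h = 110, r = 80);


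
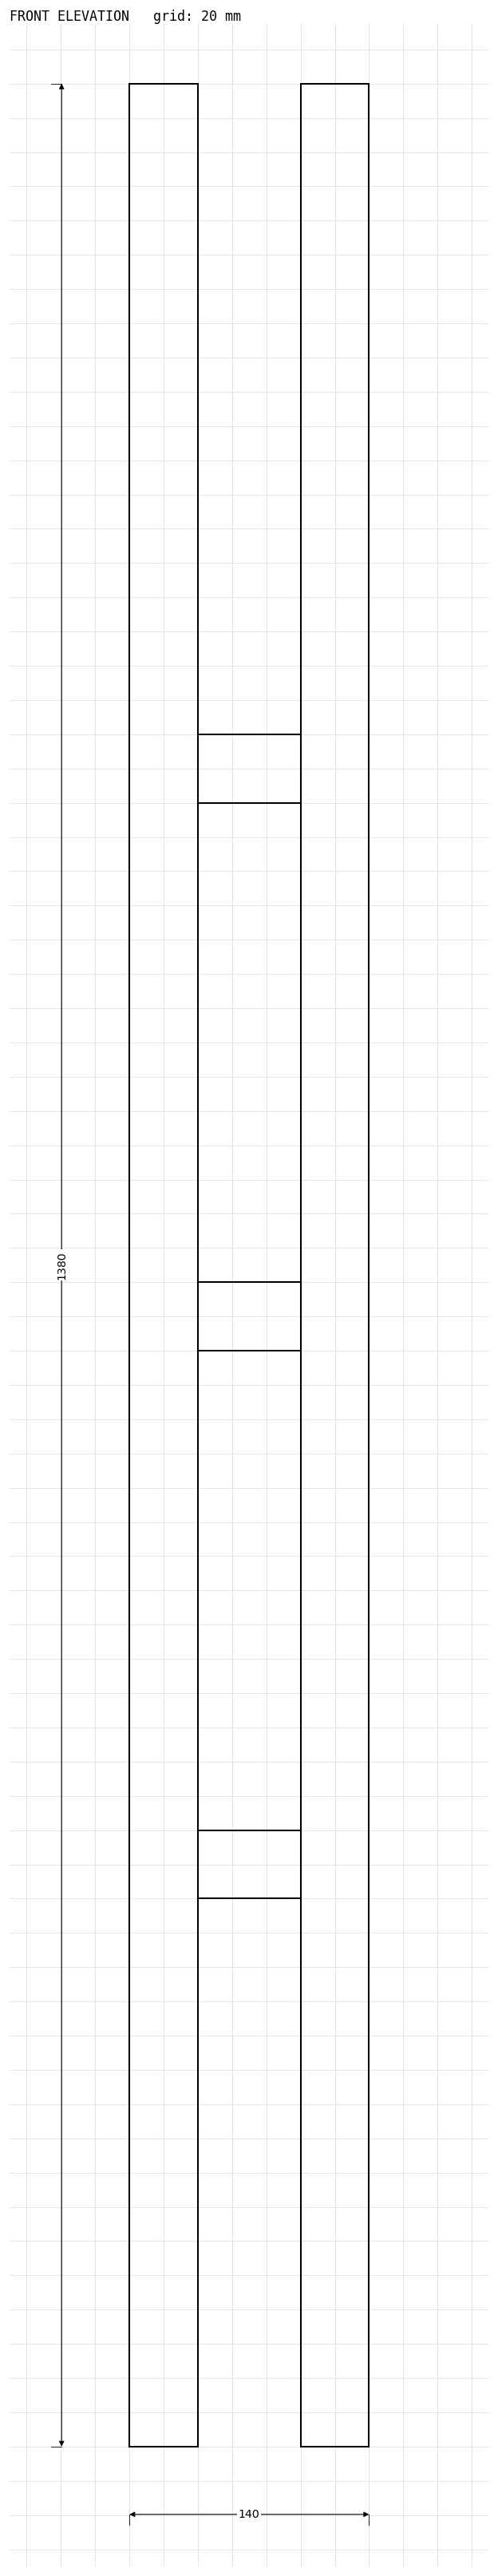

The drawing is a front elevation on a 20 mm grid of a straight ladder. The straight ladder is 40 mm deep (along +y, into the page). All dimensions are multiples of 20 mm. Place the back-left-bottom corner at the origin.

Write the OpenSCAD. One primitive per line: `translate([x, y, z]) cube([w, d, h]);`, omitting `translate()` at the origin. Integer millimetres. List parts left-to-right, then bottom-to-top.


cube([40, 40, 1380]);
translate([40, 0, 320]) cube([60, 40, 40]);
translate([40, 0, 640]) cube([60, 40, 40]);
translate([40, 0, 960]) cube([60, 40, 40]);
translate([100, 0, 0]) cube([40, 40, 1380]);
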